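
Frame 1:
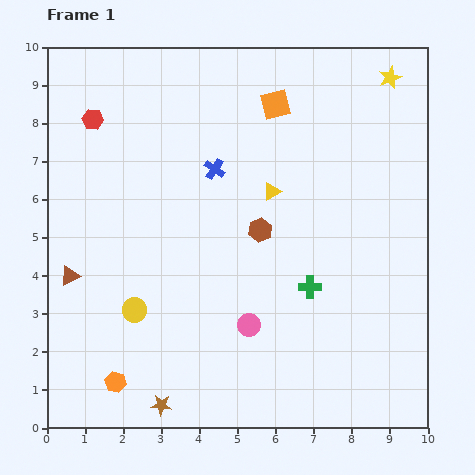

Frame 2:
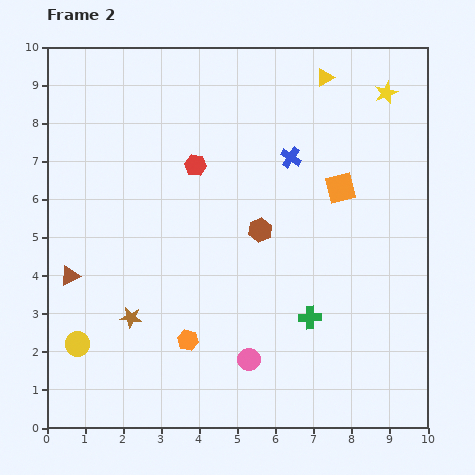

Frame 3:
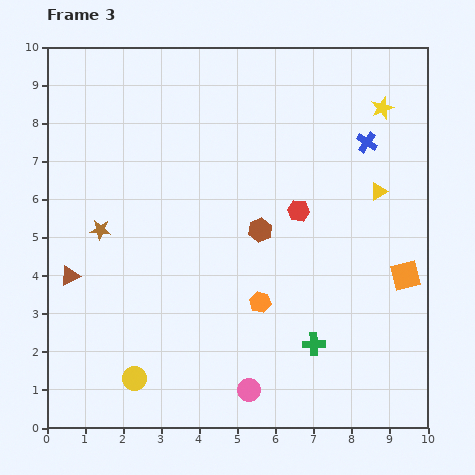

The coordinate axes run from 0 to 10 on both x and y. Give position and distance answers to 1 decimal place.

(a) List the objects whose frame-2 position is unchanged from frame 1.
the brown triangle, the brown hexagon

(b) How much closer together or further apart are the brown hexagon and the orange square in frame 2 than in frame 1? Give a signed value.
-0.9

Distance in frame 1: 3.3. Distance in frame 2: 2.4.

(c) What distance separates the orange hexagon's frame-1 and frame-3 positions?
4.3

The orange hexagon moved from (1.8, 1.2) to (5.6, 3.3), a distance of √(3.8² + 2.1²) ≈ 4.3.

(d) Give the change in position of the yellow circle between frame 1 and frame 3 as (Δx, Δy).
(0.0, -1.8)

The yellow circle was at (2.3, 3.1) in frame 1 and (2.3, 1.3) in frame 3.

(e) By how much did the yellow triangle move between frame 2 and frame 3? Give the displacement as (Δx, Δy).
(1.4, -3.0)

The yellow triangle was at (7.3, 9.2) in frame 2 and (8.7, 6.2) in frame 3.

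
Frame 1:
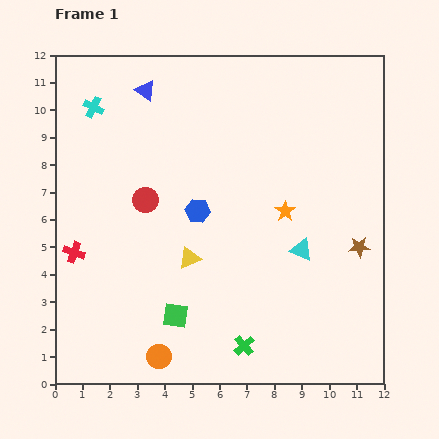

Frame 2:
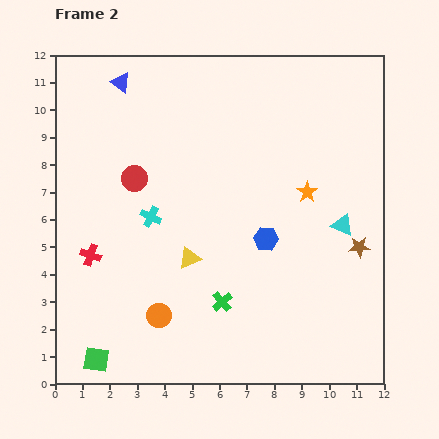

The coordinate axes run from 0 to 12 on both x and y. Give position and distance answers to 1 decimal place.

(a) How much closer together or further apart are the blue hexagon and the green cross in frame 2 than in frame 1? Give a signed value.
-2.4

Distance in frame 1: 5.2. Distance in frame 2: 2.8.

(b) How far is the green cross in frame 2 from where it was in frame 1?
1.8

The green cross moved from (6.9, 1.4) to (6.1, 3.0), a distance of √(0.8² + 1.6²) ≈ 1.8.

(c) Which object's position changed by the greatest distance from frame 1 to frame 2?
the cyan cross

(moved 4.5; next 3.3)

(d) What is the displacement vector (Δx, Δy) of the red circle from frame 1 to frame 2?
(-0.4, 0.8)

The red circle was at (3.3, 6.7) in frame 1 and (2.9, 7.5) in frame 2.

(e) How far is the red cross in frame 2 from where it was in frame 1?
0.6

The red cross moved from (0.7, 4.8) to (1.3, 4.7), a distance of √(0.6² + 0.1²) ≈ 0.6.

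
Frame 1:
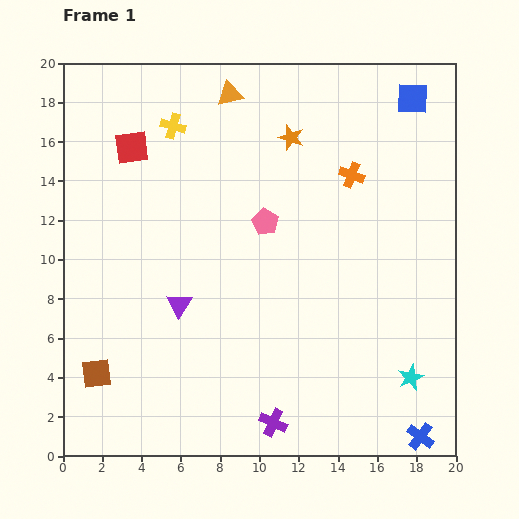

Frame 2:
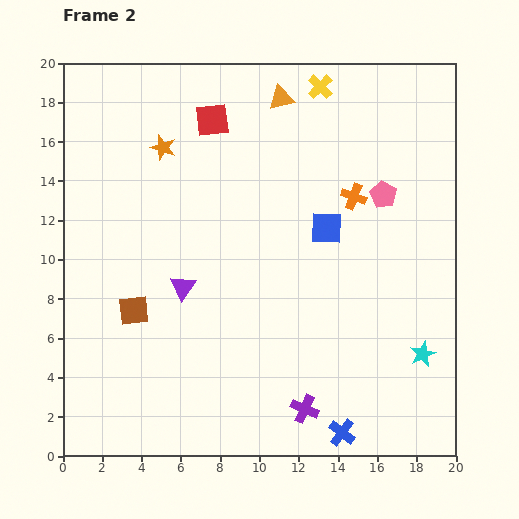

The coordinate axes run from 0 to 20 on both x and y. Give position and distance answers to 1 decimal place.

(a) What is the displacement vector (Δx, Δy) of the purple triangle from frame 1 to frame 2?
(0.2, 0.9)

The purple triangle was at (5.9, 7.7) in frame 1 and (6.1, 8.6) in frame 2.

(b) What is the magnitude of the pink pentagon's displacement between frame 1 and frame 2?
6.2

The pink pentagon moved from (10.3, 11.9) to (16.3, 13.3), a distance of √(6.0² + 1.4²) ≈ 6.2.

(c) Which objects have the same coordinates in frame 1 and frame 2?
none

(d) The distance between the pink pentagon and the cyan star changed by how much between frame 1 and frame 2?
-2.5

Distance in frame 1: 10.8. Distance in frame 2: 8.3.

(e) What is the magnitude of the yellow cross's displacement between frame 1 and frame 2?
7.8

The yellow cross moved from (5.6, 16.8) to (13.1, 18.8), a distance of √(7.5² + 2.0²) ≈ 7.8.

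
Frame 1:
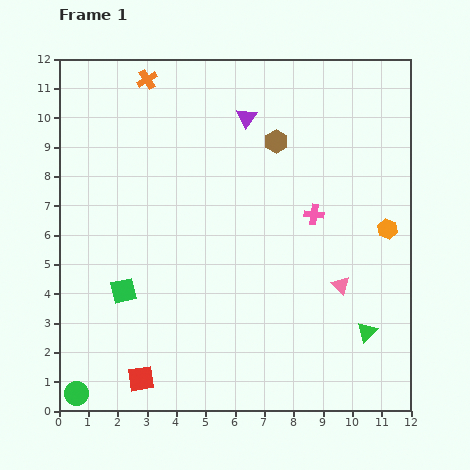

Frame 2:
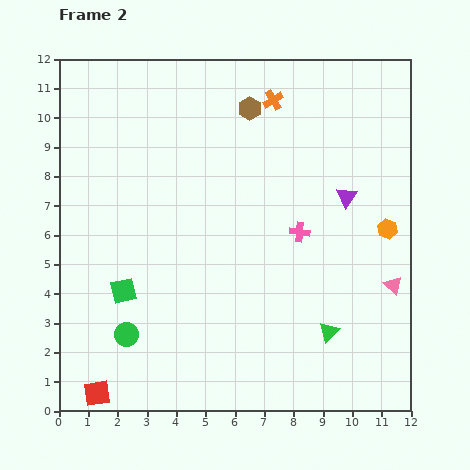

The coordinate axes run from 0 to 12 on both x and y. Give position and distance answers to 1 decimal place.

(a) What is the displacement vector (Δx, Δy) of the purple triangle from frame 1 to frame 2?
(3.4, -2.7)

The purple triangle was at (6.4, 10.0) in frame 1 and (9.8, 7.3) in frame 2.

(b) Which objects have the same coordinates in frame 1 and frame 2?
the green square, the orange hexagon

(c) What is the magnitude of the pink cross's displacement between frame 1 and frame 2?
0.8

The pink cross moved from (8.7, 6.7) to (8.2, 6.1), a distance of √(0.5² + 0.6²) ≈ 0.8.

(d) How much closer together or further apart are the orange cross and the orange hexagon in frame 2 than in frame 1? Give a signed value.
-3.8

Distance in frame 1: 9.7. Distance in frame 2: 5.9.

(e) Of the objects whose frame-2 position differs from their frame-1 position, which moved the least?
the pink cross

(moved 0.8)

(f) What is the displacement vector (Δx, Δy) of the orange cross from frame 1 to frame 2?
(4.3, -0.7)

The orange cross was at (3.0, 11.3) in frame 1 and (7.3, 10.6) in frame 2.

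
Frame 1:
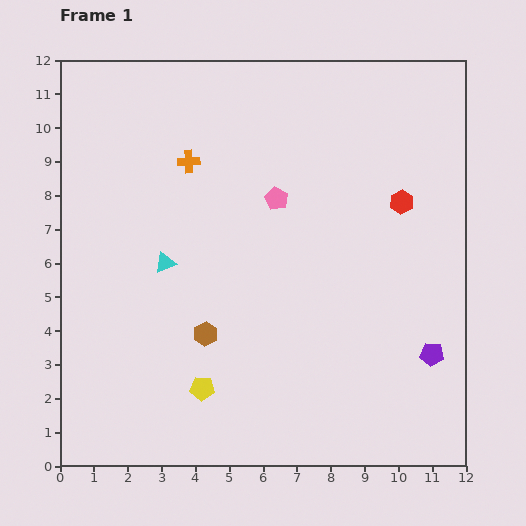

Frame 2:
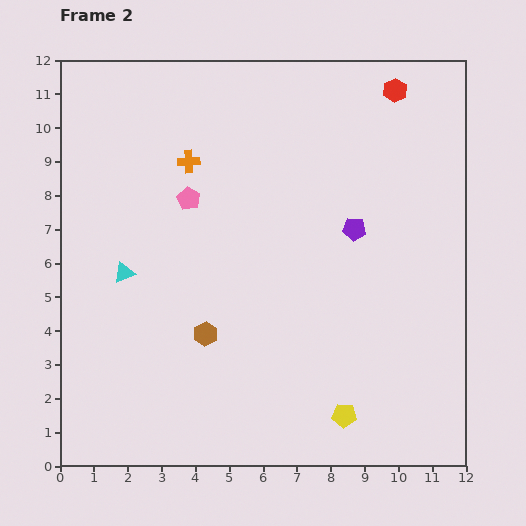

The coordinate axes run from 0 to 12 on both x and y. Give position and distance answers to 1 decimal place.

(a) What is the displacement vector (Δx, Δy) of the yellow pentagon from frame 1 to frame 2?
(4.2, -0.8)

The yellow pentagon was at (4.2, 2.3) in frame 1 and (8.4, 1.5) in frame 2.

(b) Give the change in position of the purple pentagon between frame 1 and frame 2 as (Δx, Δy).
(-2.3, 3.7)

The purple pentagon was at (11.0, 3.3) in frame 1 and (8.7, 7.0) in frame 2.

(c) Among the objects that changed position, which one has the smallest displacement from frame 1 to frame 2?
the cyan triangle

(moved 1.2)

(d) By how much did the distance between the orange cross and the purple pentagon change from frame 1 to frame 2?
-3.9

Distance in frame 1: 9.2. Distance in frame 2: 5.3.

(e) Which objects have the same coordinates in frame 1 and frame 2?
the orange cross, the brown hexagon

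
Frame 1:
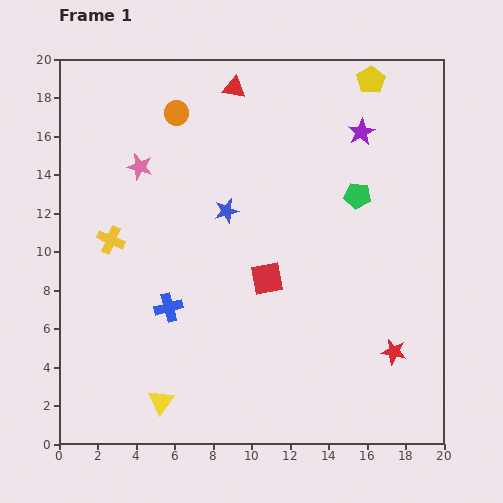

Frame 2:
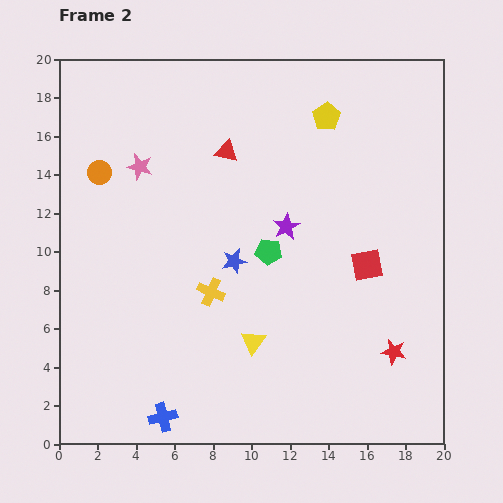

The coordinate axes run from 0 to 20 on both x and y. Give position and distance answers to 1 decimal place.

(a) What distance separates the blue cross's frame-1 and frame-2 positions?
5.7

The blue cross moved from (5.7, 7.1) to (5.4, 1.4), a distance of √(0.3² + 5.7²) ≈ 5.7.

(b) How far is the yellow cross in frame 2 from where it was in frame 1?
5.9

The yellow cross moved from (2.7, 10.6) to (7.9, 7.9), a distance of √(5.2² + 2.7²) ≈ 5.9.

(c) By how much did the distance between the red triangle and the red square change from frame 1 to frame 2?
-0.6

Distance in frame 1: 10.0. Distance in frame 2: 9.4.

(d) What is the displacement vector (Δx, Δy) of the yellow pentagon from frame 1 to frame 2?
(-2.3, -1.9)

The yellow pentagon was at (16.2, 18.9) in frame 1 and (13.9, 17.0) in frame 2.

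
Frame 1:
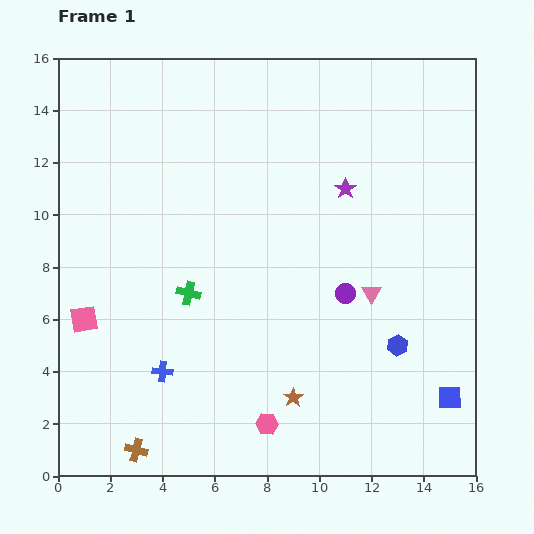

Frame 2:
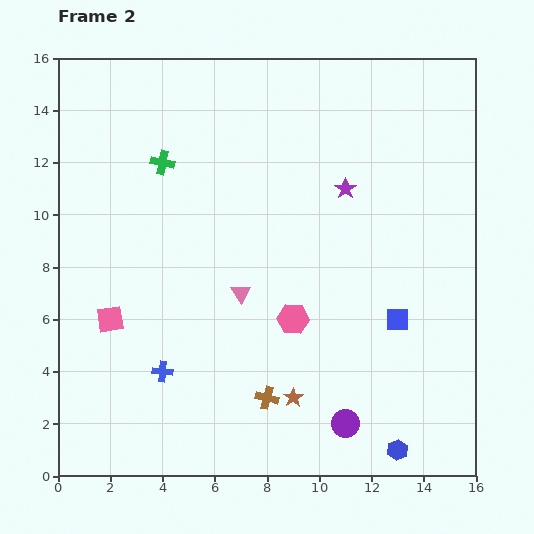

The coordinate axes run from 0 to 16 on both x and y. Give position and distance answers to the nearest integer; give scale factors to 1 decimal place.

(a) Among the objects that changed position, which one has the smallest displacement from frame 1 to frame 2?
the pink square

(moved 1)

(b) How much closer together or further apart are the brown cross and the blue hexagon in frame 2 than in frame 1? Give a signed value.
-6

Distance in frame 1: 11. Distance in frame 2: 5.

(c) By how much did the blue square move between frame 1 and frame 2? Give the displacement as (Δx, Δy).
(-2, 3)

The blue square was at (15, 3) in frame 1 and (13, 6) in frame 2.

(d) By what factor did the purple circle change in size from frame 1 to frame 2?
1.4×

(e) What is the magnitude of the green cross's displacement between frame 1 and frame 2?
5

The green cross moved from (5, 7) to (4, 12), a distance of √(1² + 5²) ≈ 5.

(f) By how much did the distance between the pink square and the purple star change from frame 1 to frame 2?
-1

Distance in frame 1: 11. Distance in frame 2: 10.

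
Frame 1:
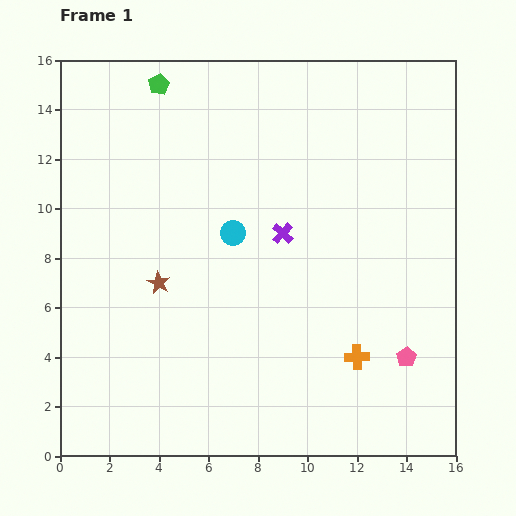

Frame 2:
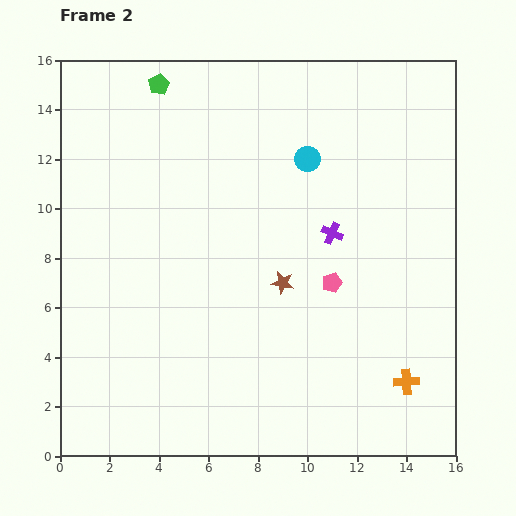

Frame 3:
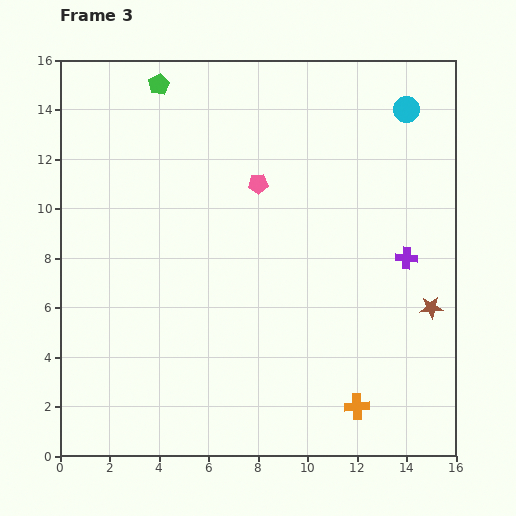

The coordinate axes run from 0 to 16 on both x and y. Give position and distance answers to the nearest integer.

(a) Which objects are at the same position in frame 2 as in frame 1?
the green pentagon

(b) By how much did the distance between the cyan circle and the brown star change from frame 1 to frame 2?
+1

Distance in frame 1: 4. Distance in frame 2: 5.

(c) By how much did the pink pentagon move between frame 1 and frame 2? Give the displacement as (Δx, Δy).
(-3, 3)

The pink pentagon was at (14, 4) in frame 1 and (11, 7) in frame 2.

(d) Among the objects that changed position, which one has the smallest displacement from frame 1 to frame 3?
the orange cross

(moved 2)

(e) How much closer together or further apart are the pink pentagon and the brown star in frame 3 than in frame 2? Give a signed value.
+7

Distance in frame 2: 2. Distance in frame 3: 9.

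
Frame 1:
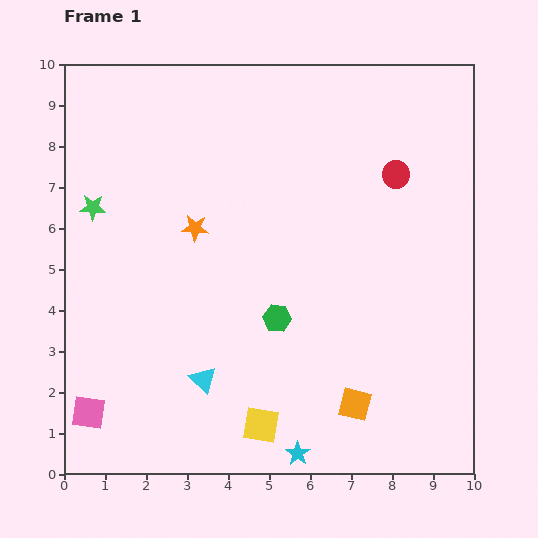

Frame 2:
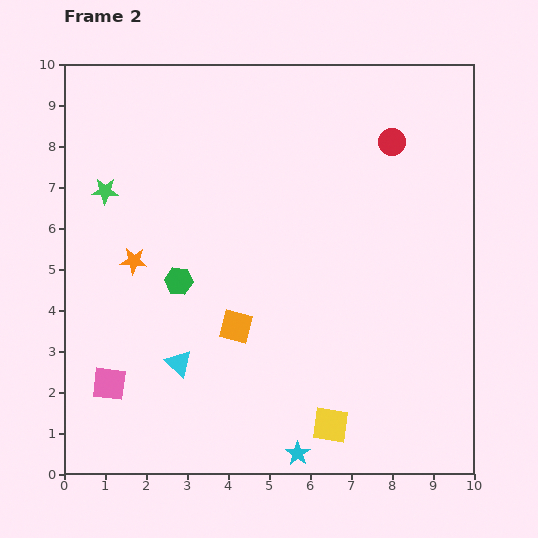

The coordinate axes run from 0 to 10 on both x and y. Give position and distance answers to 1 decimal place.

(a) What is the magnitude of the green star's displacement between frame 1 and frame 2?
0.5

The green star moved from (0.7, 6.5) to (1.0, 6.9), a distance of √(0.3² + 0.4²) ≈ 0.5.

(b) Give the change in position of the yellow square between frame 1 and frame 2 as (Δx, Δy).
(1.7, 0.0)

The yellow square was at (4.8, 1.2) in frame 1 and (6.5, 1.2) in frame 2.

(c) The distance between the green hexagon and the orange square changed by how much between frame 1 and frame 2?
-1.0

Distance in frame 1: 2.8. Distance in frame 2: 1.8.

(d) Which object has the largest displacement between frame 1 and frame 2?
the orange square

(moved 3.5; next 2.6)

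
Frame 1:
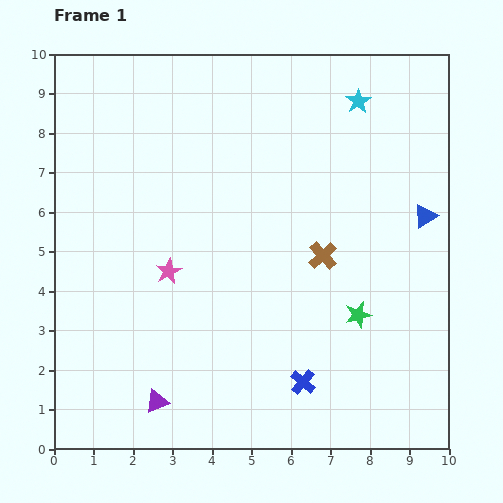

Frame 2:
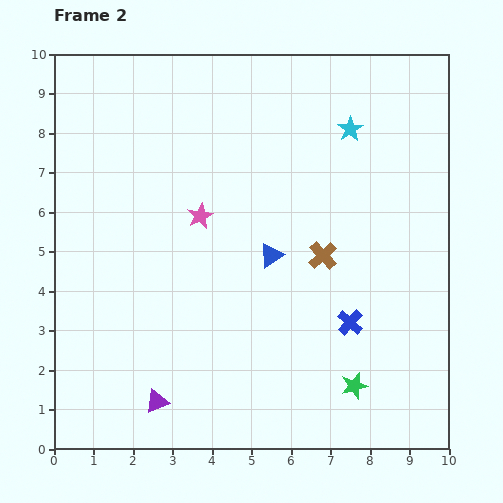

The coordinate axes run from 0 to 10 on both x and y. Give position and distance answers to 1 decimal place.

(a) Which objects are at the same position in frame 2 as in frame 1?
the brown cross, the purple triangle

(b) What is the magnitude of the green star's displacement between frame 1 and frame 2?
1.8

The green star moved from (7.7, 3.4) to (7.6, 1.6), a distance of √(0.1² + 1.8²) ≈ 1.8.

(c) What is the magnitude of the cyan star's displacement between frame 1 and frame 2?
0.7

The cyan star moved from (7.7, 8.8) to (7.5, 8.1), a distance of √(0.2² + 0.7²) ≈ 0.7.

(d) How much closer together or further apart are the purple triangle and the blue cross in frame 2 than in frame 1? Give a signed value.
+1.6

Distance in frame 1: 3.7. Distance in frame 2: 5.3.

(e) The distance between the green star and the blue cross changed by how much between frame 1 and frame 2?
-0.6

Distance in frame 1: 2.2. Distance in frame 2: 1.6.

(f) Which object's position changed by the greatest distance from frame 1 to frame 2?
the blue triangle

(moved 4.0; next 1.9)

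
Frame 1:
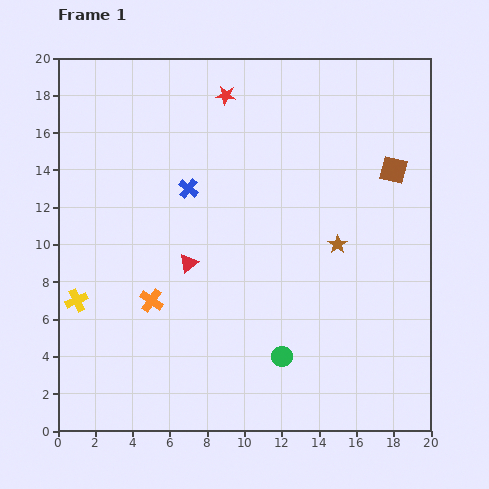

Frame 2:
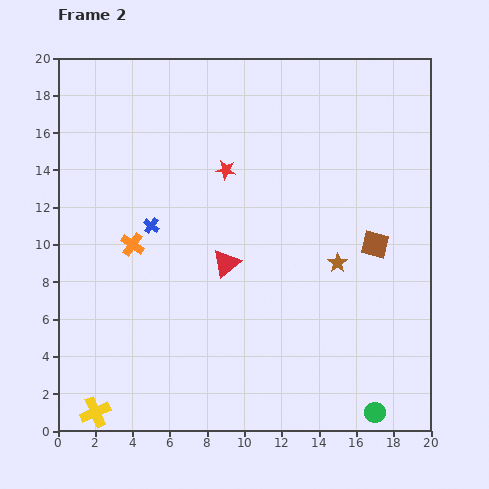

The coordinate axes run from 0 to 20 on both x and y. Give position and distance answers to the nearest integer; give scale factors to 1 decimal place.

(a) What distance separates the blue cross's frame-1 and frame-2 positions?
3

The blue cross moved from (7, 13) to (5, 11), a distance of √(2² + 2²) ≈ 3.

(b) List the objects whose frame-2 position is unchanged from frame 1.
none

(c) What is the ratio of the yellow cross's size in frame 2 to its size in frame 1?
1.4×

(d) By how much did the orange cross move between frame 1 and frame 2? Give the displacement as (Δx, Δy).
(-1, 3)

The orange cross was at (5, 7) in frame 1 and (4, 10) in frame 2.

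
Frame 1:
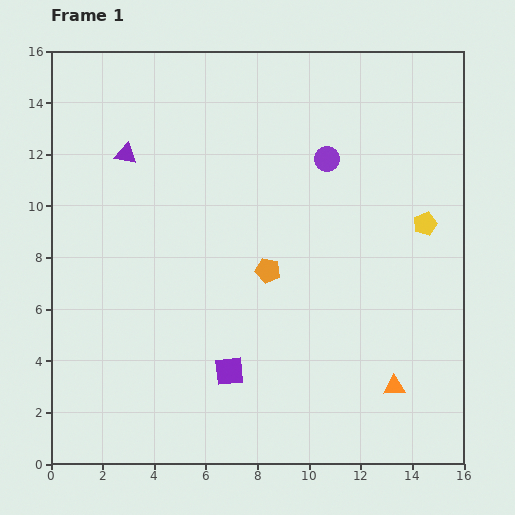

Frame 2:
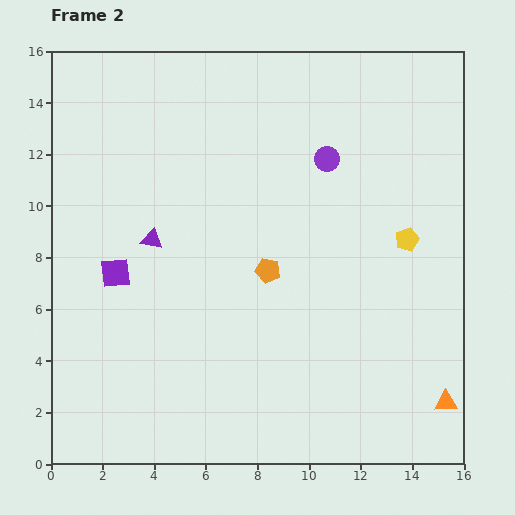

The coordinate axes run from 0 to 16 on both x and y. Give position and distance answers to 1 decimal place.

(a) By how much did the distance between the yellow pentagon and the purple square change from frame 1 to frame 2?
+1.9

Distance in frame 1: 9.5. Distance in frame 2: 11.4.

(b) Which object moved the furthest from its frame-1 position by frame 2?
the purple square

(moved 5.8; next 3.4)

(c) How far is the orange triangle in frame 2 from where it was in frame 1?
2.1

The orange triangle moved from (13.3, 3.0) to (15.3, 2.4), a distance of √(2.0² + 0.6²) ≈ 2.1.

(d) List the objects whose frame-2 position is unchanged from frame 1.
the purple circle, the orange pentagon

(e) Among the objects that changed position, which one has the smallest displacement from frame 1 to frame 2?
the yellow pentagon

(moved 0.9)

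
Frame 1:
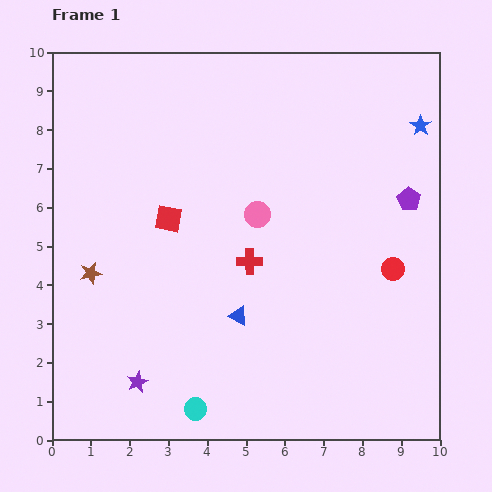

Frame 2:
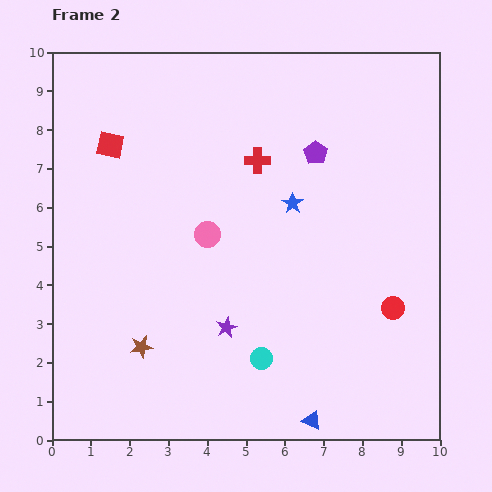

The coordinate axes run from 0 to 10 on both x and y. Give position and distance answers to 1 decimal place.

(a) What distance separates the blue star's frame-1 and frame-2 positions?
3.9

The blue star moved from (9.5, 8.1) to (6.2, 6.1), a distance of √(3.3² + 2.0²) ≈ 3.9.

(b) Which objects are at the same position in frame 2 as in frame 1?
none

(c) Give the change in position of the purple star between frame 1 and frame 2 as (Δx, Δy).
(2.3, 1.4)

The purple star was at (2.2, 1.5) in frame 1 and (4.5, 2.9) in frame 2.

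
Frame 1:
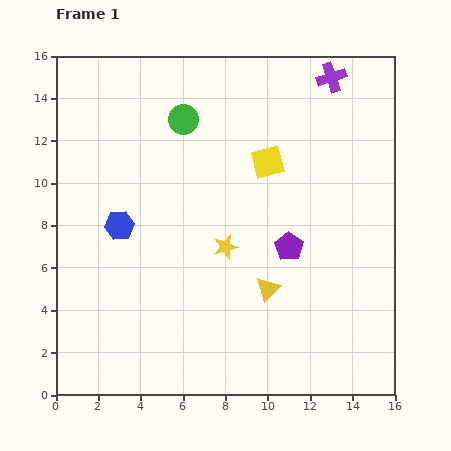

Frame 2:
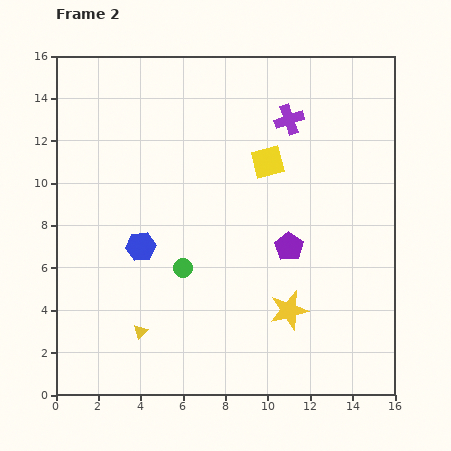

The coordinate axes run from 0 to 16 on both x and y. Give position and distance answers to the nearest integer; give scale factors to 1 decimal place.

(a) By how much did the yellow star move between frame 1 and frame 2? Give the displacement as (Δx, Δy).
(3, -3)

The yellow star was at (8, 7) in frame 1 and (11, 4) in frame 2.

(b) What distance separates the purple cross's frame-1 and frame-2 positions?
3

The purple cross moved from (13, 15) to (11, 13), a distance of √(2² + 2²) ≈ 3.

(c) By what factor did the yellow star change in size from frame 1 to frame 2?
1.5×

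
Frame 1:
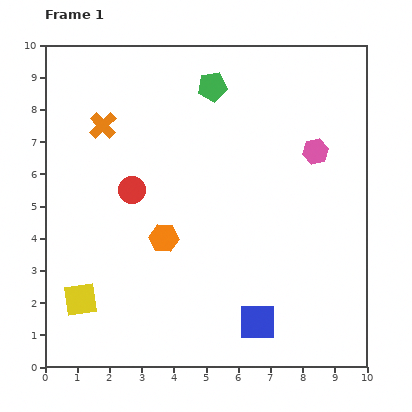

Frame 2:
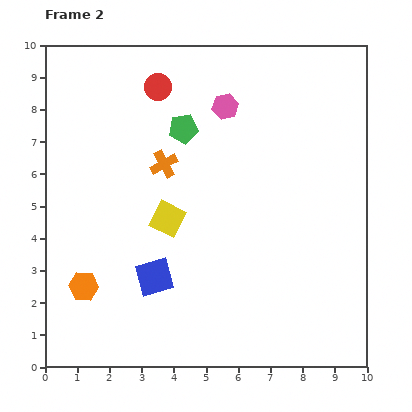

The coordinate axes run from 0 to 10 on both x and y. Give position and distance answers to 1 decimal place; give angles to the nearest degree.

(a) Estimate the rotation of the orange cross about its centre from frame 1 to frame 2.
16° clockwise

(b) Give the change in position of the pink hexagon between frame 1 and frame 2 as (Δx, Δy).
(-2.8, 1.4)

The pink hexagon was at (8.4, 6.7) in frame 1 and (5.6, 8.1) in frame 2.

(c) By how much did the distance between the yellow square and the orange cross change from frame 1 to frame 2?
-3.7

Distance in frame 1: 5.4. Distance in frame 2: 1.7.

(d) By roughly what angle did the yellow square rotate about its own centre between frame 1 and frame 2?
35° clockwise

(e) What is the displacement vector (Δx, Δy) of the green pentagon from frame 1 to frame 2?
(-0.9, -1.3)

The green pentagon was at (5.2, 8.7) in frame 1 and (4.3, 7.4) in frame 2.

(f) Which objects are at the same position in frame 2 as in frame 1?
none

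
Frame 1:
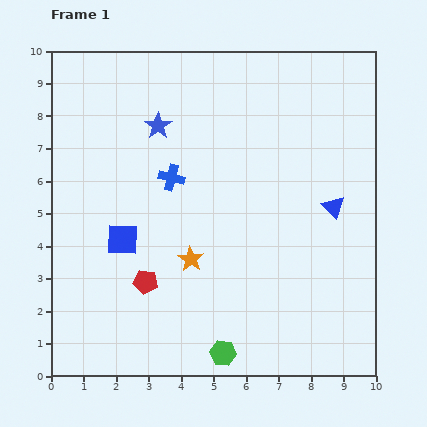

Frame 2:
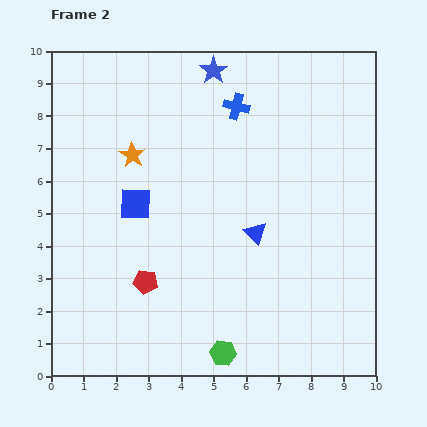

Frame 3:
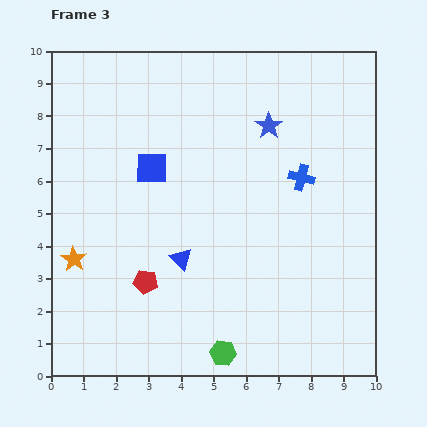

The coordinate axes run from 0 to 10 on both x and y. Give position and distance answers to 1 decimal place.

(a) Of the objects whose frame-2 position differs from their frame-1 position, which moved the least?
the blue square

(moved 1.2)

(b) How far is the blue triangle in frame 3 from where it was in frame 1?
5.0

The blue triangle moved from (8.7, 5.2) to (4.0, 3.6), a distance of √(4.7² + 1.6²) ≈ 5.0.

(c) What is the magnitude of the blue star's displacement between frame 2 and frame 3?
2.4

The blue star moved from (5.0, 9.4) to (6.7, 7.7), a distance of √(1.7² + 1.7²) ≈ 2.4.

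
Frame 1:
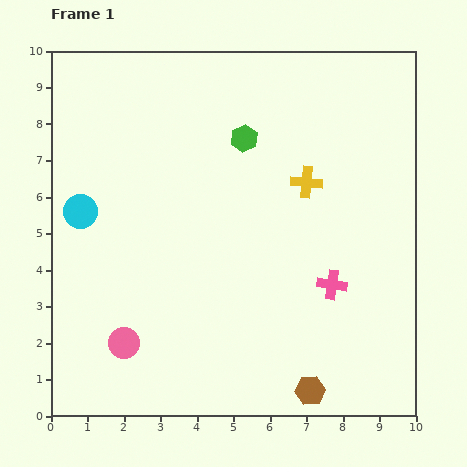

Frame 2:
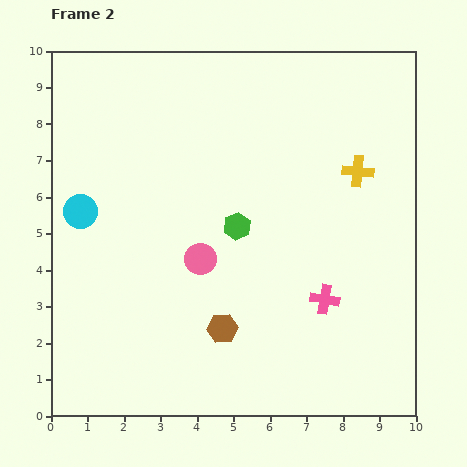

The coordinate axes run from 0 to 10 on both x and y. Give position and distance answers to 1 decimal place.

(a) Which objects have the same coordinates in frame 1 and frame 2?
the cyan circle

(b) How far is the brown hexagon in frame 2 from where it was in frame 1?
2.9

The brown hexagon moved from (7.1, 0.7) to (4.7, 2.4), a distance of √(2.4² + 1.7²) ≈ 2.9.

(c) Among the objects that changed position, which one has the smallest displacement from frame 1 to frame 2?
the pink cross

(moved 0.4)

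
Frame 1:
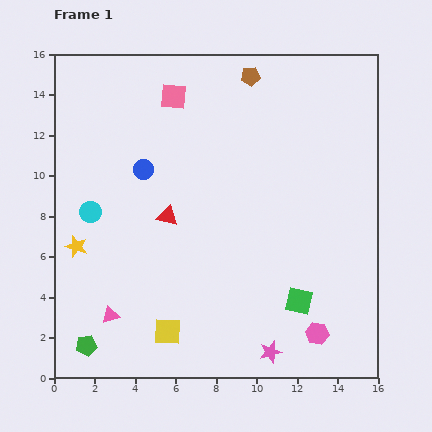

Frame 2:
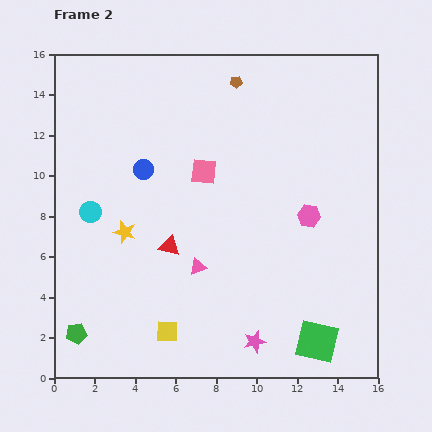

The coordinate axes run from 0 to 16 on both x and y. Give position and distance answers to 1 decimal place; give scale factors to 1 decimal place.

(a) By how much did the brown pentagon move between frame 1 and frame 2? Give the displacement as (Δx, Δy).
(-0.7, -0.3)

The brown pentagon was at (9.7, 14.9) in frame 1 and (9.0, 14.6) in frame 2.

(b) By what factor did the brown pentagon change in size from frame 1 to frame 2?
0.6×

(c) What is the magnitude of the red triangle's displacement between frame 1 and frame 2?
1.5

The red triangle moved from (5.6, 8.0) to (5.7, 6.5), a distance of √(0.1² + 1.5²) ≈ 1.5.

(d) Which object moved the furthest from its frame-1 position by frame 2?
the pink hexagon

(moved 5.8; next 4.9)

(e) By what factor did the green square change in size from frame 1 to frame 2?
1.6×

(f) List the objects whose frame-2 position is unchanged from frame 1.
the cyan circle, the yellow square, the blue circle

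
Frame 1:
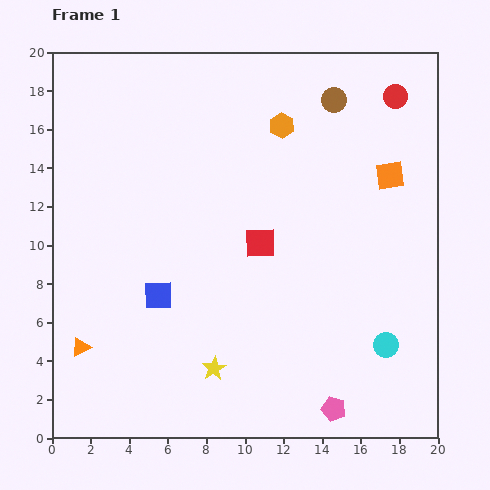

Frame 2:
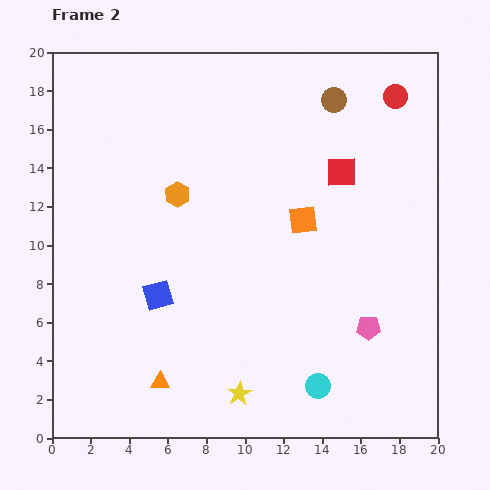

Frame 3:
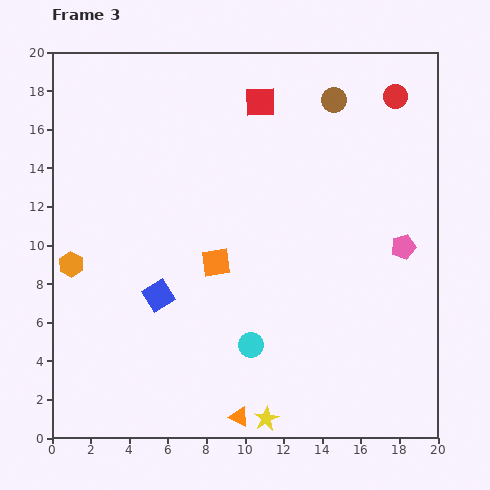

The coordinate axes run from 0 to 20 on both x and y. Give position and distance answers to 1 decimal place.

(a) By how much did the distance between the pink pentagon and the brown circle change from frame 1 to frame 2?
-4.1

Distance in frame 1: 16.0. Distance in frame 2: 11.9.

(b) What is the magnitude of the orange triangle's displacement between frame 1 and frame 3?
9.0

The orange triangle moved from (1.5, 4.7) to (9.7, 1.1), a distance of √(8.2² + 3.6²) ≈ 9.0.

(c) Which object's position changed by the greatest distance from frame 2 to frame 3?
the orange hexagon

(moved 6.6; next 5.5)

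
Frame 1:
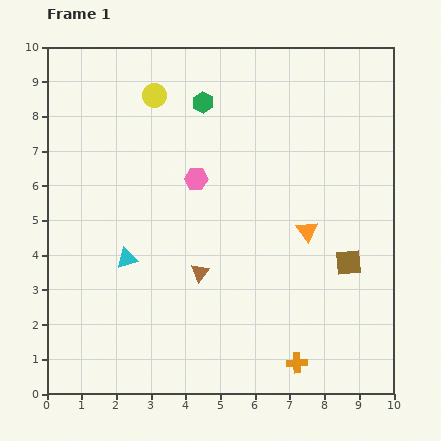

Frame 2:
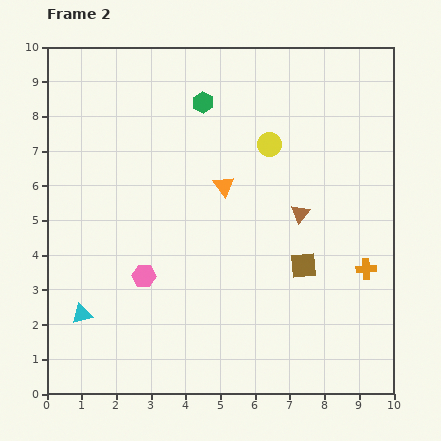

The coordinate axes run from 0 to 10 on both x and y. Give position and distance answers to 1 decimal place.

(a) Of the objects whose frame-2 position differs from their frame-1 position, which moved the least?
the brown square

(moved 1.3)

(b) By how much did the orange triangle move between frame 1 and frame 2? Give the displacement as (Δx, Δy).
(-2.4, 1.3)

The orange triangle was at (7.5, 4.7) in frame 1 and (5.1, 6.0) in frame 2.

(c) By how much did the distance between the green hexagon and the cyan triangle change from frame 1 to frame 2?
+2.0

Distance in frame 1: 5.0. Distance in frame 2: 7.0.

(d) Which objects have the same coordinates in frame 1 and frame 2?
the green hexagon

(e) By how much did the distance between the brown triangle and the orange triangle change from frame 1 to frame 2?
-1.0

Distance in frame 1: 3.3. Distance in frame 2: 2.3.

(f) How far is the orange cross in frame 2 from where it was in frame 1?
3.4

The orange cross moved from (7.2, 0.9) to (9.2, 3.6), a distance of √(2.0² + 2.7²) ≈ 3.4.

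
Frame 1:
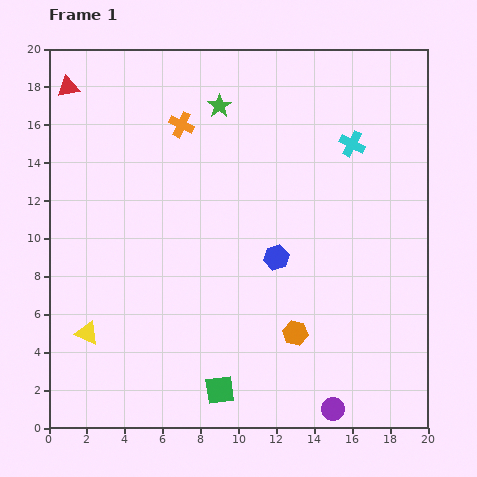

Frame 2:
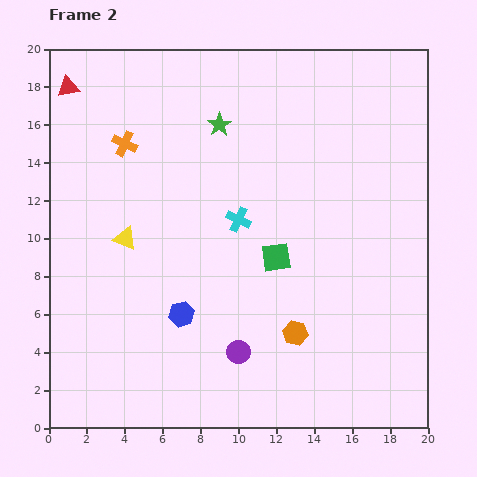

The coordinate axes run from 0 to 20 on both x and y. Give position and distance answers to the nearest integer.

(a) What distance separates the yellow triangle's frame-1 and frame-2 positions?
5

The yellow triangle moved from (2, 5) to (4, 10), a distance of √(2² + 5²) ≈ 5.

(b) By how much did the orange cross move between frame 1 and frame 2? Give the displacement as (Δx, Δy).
(-3, -1)

The orange cross was at (7, 16) in frame 1 and (4, 15) in frame 2.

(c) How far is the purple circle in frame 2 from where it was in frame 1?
6

The purple circle moved from (15, 1) to (10, 4), a distance of √(5² + 3²) ≈ 6.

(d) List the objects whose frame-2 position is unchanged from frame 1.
the red triangle, the orange hexagon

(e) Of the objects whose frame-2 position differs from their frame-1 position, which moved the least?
the green star

(moved 1)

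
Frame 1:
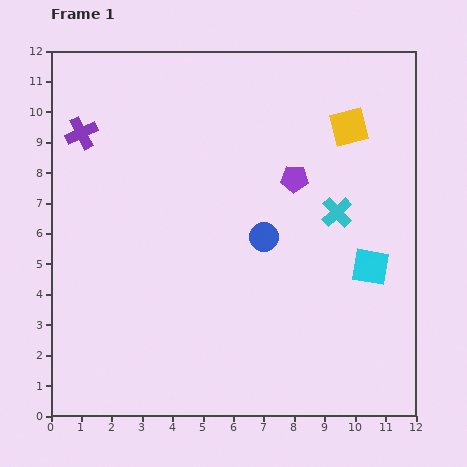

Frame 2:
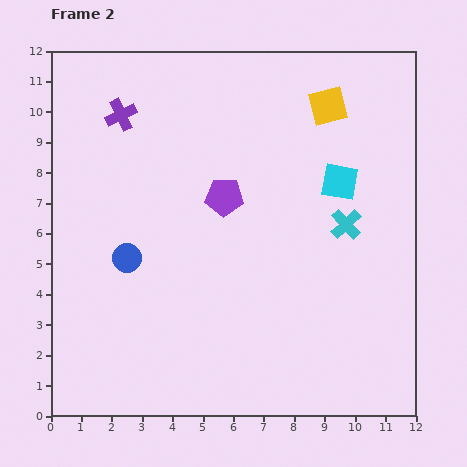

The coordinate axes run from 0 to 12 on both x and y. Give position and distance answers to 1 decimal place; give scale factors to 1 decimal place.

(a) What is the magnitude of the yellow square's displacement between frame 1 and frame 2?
1.0

The yellow square moved from (9.8, 9.5) to (9.1, 10.2), a distance of √(0.7² + 0.7²) ≈ 1.0.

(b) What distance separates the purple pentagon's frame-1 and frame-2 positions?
2.4

The purple pentagon moved from (8.0, 7.8) to (5.7, 7.2), a distance of √(2.3² + 0.6²) ≈ 2.4.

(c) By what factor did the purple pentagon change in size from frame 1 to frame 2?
1.4×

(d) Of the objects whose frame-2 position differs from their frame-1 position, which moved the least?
the cyan cross

(moved 0.5)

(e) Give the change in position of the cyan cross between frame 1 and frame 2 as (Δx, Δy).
(0.3, -0.4)

The cyan cross was at (9.4, 6.7) in frame 1 and (9.7, 6.3) in frame 2.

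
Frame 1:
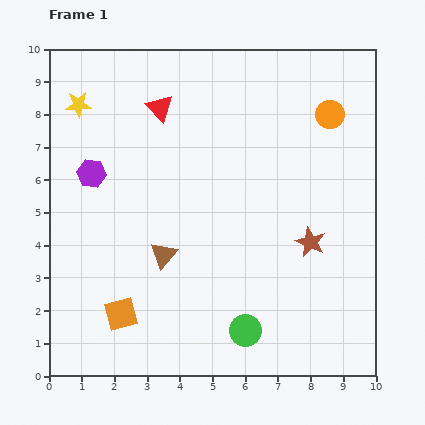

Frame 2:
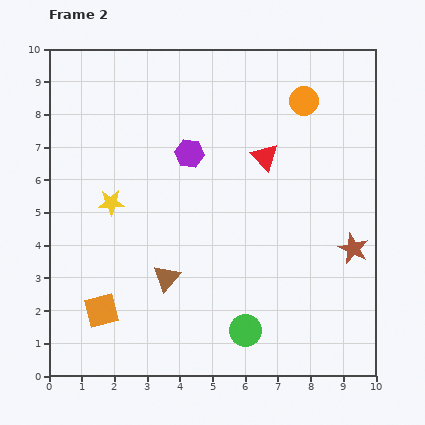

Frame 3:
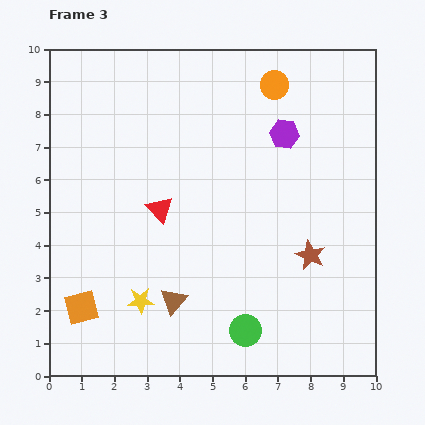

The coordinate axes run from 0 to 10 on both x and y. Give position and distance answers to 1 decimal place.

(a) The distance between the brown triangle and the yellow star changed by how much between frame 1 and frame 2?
-2.4

Distance in frame 1: 5.3. Distance in frame 2: 2.9.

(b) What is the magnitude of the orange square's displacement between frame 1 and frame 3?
1.2

The orange square moved from (2.2, 1.9) to (1.0, 2.1), a distance of √(1.2² + 0.2²) ≈ 1.2.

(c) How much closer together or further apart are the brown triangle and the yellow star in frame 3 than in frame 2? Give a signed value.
-1.9

Distance in frame 2: 2.9. Distance in frame 3: 1.0.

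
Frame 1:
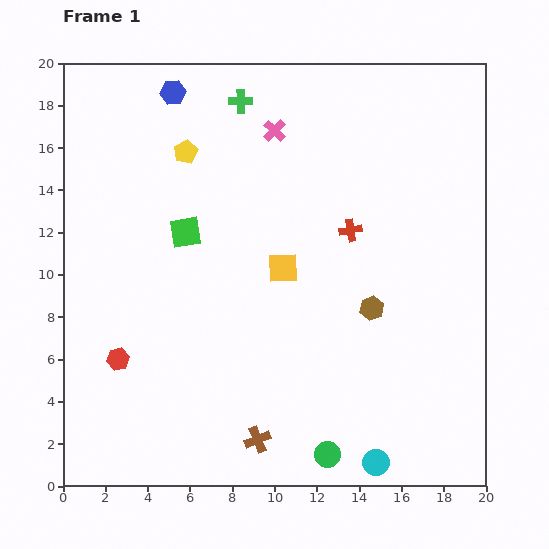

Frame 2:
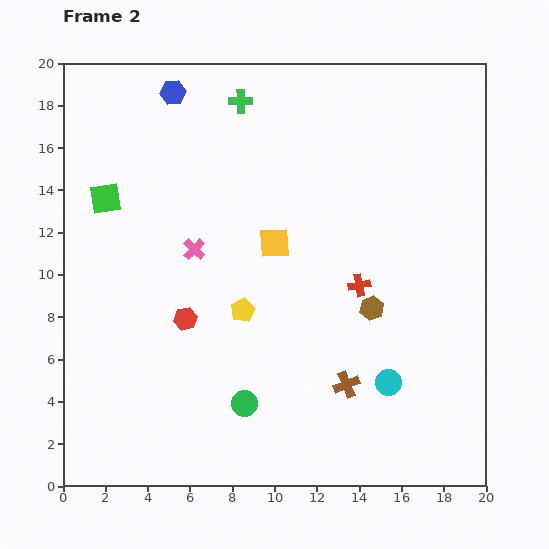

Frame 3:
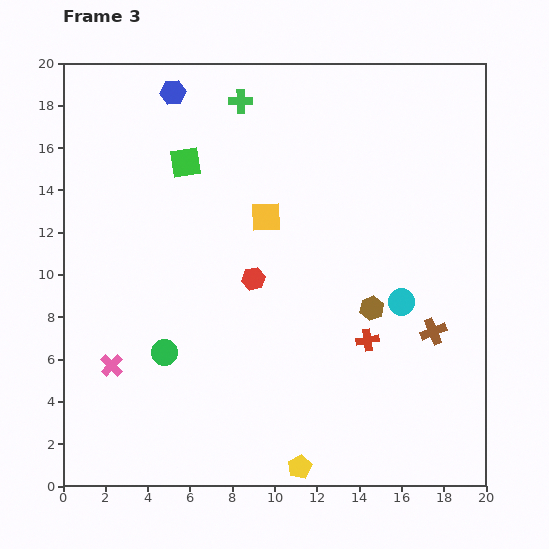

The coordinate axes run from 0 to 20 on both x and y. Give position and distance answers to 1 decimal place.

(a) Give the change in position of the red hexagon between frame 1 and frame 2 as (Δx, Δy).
(3.2, 1.9)

The red hexagon was at (2.6, 6.0) in frame 1 and (5.8, 7.9) in frame 2.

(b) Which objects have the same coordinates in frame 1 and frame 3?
the blue hexagon, the brown hexagon, the green cross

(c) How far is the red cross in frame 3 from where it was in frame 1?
5.3

The red cross moved from (13.6, 12.1) to (14.4, 6.9), a distance of √(0.8² + 5.2²) ≈ 5.3.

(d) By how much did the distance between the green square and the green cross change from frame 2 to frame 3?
-4.0

Distance in frame 2: 7.9. Distance in frame 3: 3.9.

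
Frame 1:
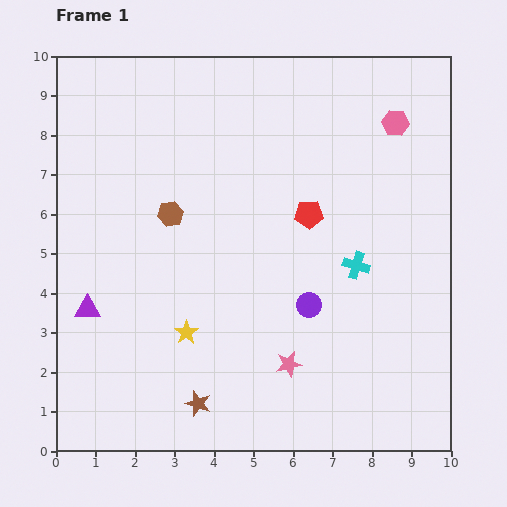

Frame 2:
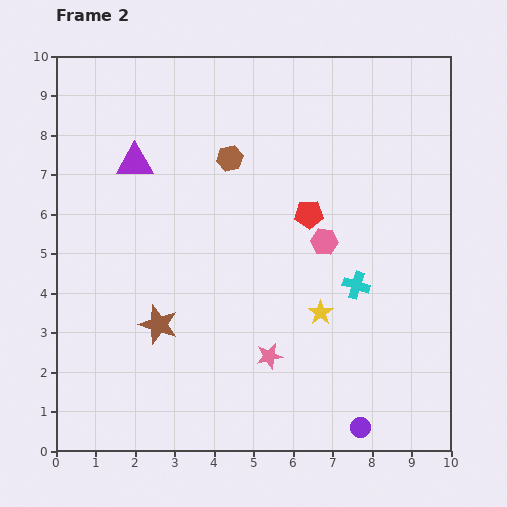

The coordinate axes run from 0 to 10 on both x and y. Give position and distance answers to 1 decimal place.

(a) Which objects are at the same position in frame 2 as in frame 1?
the red pentagon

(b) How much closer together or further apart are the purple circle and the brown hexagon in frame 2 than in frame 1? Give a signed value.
+3.4

Distance in frame 1: 4.2. Distance in frame 2: 7.6.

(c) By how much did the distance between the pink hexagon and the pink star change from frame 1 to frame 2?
-3.5

Distance in frame 1: 6.7. Distance in frame 2: 3.2.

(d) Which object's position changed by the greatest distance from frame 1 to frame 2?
the purple triangle

(moved 3.9; next 3.5)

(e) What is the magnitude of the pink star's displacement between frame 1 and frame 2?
0.5

The pink star moved from (5.9, 2.2) to (5.4, 2.4), a distance of √(0.5² + 0.2²) ≈ 0.5.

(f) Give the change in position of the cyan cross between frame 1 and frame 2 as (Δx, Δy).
(0.0, -0.5)

The cyan cross was at (7.6, 4.7) in frame 1 and (7.6, 4.2) in frame 2.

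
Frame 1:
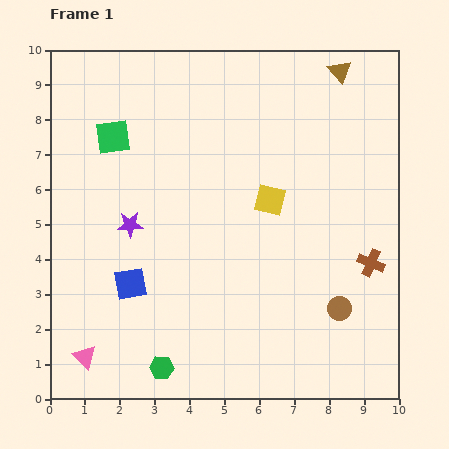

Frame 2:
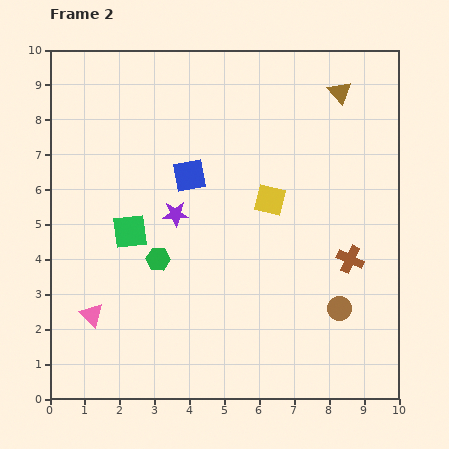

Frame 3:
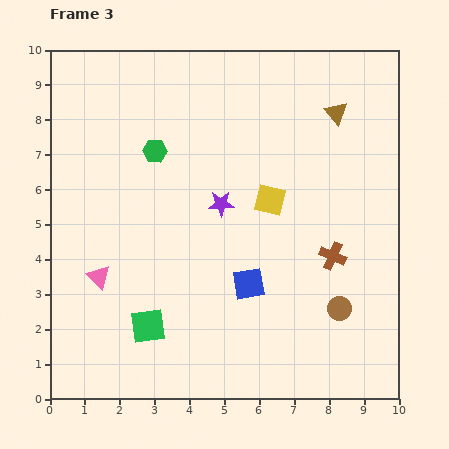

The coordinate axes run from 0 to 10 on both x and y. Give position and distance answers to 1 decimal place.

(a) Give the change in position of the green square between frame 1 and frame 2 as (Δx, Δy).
(0.5, -2.7)

The green square was at (1.8, 7.5) in frame 1 and (2.3, 4.8) in frame 2.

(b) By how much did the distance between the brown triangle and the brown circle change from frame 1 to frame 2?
-0.6

Distance in frame 1: 6.8. Distance in frame 2: 6.2.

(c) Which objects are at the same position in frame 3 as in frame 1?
the brown circle, the yellow square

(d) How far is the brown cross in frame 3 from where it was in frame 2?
0.5

The brown cross moved from (8.6, 4.0) to (8.1, 4.1), a distance of √(0.5² + 0.1²) ≈ 0.5.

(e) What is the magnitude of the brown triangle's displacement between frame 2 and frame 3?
0.6

The brown triangle moved from (8.3, 8.8) to (8.2, 8.2), a distance of √(0.1² + 0.6²) ≈ 0.6.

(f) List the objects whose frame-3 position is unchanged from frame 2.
the brown circle, the yellow square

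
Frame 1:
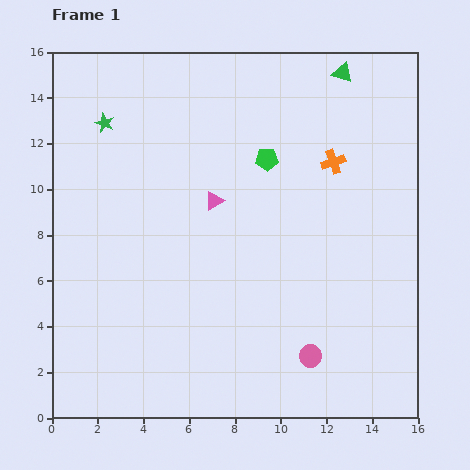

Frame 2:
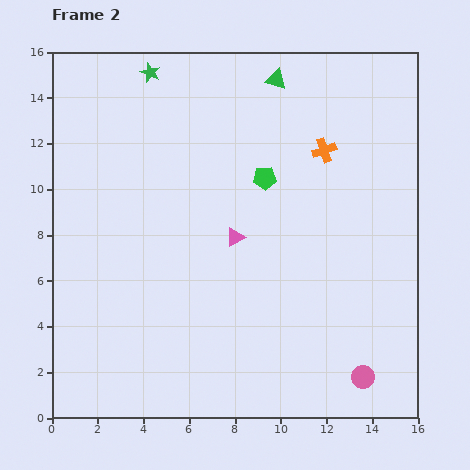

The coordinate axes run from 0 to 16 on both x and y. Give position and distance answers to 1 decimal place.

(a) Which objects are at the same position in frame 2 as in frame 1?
none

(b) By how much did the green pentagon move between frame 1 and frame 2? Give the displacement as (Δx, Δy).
(-0.1, -0.8)

The green pentagon was at (9.4, 11.3) in frame 1 and (9.3, 10.5) in frame 2.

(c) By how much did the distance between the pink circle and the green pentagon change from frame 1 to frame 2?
+0.9

Distance in frame 1: 8.8. Distance in frame 2: 9.7.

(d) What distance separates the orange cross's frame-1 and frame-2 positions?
0.6

The orange cross moved from (12.3, 11.2) to (11.9, 11.7), a distance of √(0.4² + 0.5²) ≈ 0.6.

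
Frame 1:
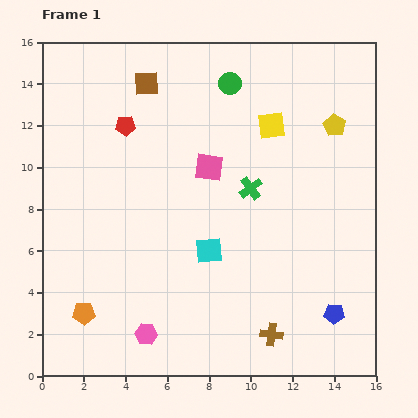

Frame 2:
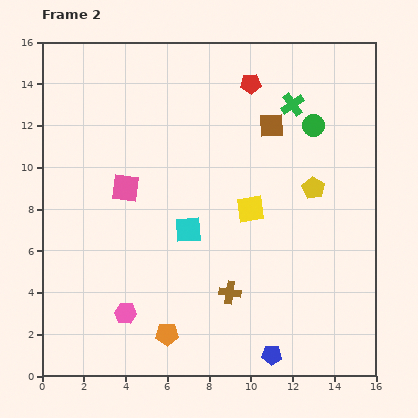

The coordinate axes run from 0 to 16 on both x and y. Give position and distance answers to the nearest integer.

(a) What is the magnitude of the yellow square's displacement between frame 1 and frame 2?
4

The yellow square moved from (11, 12) to (10, 8), a distance of √(1² + 4²) ≈ 4.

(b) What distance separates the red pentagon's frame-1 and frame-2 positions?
6

The red pentagon moved from (4, 12) to (10, 14), a distance of √(6² + 2²) ≈ 6.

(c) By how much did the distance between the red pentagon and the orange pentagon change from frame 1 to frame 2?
+4

Distance in frame 1: 9. Distance in frame 2: 13.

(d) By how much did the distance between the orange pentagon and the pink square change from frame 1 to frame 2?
-2

Distance in frame 1: 9. Distance in frame 2: 7.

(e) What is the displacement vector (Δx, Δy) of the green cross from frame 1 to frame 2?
(2, 4)

The green cross was at (10, 9) in frame 1 and (12, 13) in frame 2.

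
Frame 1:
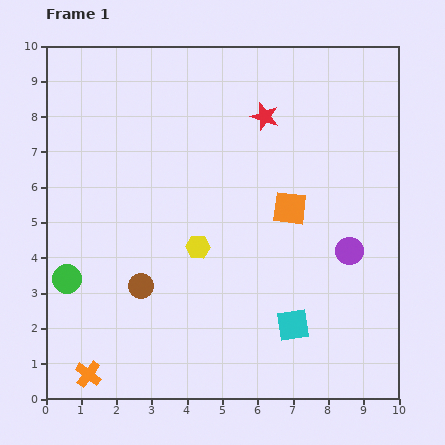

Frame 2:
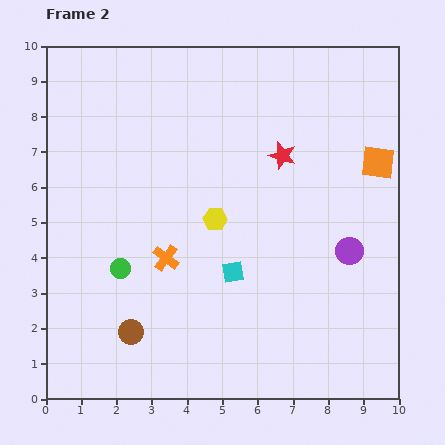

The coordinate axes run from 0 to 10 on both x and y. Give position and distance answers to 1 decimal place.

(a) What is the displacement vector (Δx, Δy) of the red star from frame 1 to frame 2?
(0.5, -1.1)

The red star was at (6.2, 8.0) in frame 1 and (6.7, 6.9) in frame 2.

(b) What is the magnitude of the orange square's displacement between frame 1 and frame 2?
2.8

The orange square moved from (6.9, 5.4) to (9.4, 6.7), a distance of √(2.5² + 1.3²) ≈ 2.8.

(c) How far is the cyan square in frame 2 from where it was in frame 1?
2.3

The cyan square moved from (7.0, 2.1) to (5.3, 3.6), a distance of √(1.7² + 1.5²) ≈ 2.3.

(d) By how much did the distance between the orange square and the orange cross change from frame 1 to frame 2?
-0.8

Distance in frame 1: 7.4. Distance in frame 2: 6.6.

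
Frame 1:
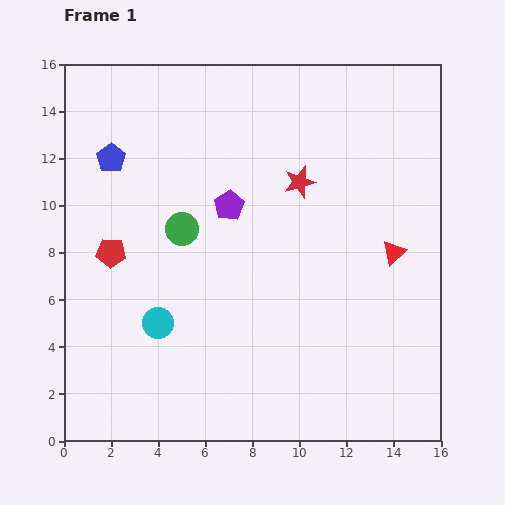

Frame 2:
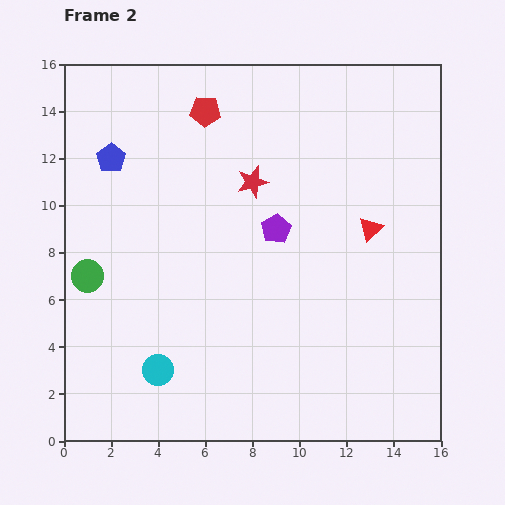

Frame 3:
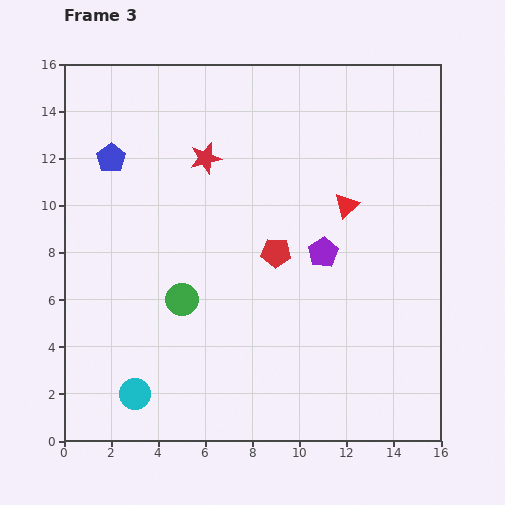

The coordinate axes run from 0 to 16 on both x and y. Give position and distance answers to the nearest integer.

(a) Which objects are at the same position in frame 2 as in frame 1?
the blue pentagon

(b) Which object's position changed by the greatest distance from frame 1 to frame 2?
the red pentagon

(moved 7; next 4)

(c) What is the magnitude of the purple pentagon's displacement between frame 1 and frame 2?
2

The purple pentagon moved from (7, 10) to (9, 9), a distance of √(2² + 1²) ≈ 2.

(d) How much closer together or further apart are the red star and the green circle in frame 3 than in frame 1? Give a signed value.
+1

Distance in frame 1: 5. Distance in frame 3: 6.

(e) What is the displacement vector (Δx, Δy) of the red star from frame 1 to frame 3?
(-4, 1)

The red star was at (10, 11) in frame 1 and (6, 12) in frame 3.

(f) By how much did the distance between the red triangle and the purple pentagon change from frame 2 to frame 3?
-2

Distance in frame 2: 4. Distance in frame 3: 2.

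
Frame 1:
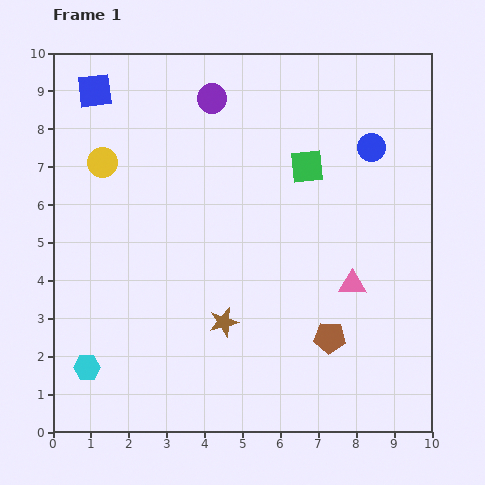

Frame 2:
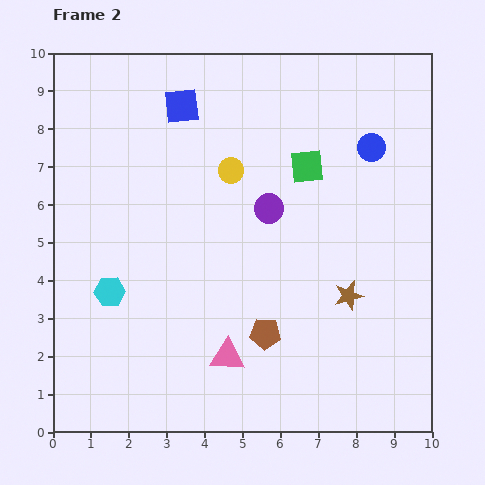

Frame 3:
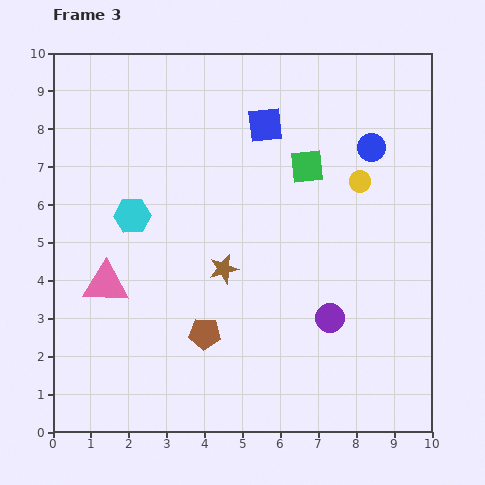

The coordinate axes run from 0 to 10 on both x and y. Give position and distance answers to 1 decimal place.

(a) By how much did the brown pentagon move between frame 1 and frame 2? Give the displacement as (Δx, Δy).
(-1.7, 0.1)

The brown pentagon was at (7.3, 2.5) in frame 1 and (5.6, 2.6) in frame 2.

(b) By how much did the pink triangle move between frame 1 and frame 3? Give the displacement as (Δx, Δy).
(-6.5, 0.0)

The pink triangle was at (7.9, 3.9) in frame 1 and (1.4, 3.9) in frame 3.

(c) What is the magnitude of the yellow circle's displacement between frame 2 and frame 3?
3.4

The yellow circle moved from (4.7, 6.9) to (8.1, 6.6), a distance of √(3.4² + 0.3²) ≈ 3.4.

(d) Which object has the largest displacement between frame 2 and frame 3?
the pink triangle

(moved 3.7; next 3.4)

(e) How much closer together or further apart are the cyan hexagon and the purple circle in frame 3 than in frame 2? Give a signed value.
+1.2

Distance in frame 2: 4.7. Distance in frame 3: 5.9.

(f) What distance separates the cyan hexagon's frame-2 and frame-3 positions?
2.1

The cyan hexagon moved from (1.5, 3.7) to (2.1, 5.7), a distance of √(0.6² + 2.0²) ≈ 2.1.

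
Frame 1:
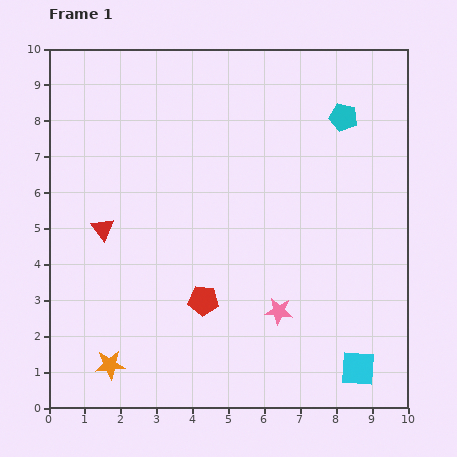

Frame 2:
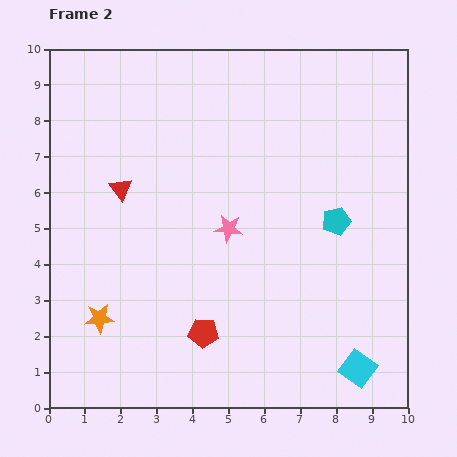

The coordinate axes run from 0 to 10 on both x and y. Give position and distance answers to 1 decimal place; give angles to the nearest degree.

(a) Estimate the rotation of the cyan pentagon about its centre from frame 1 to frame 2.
29° counter-clockwise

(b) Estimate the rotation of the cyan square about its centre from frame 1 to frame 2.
32° clockwise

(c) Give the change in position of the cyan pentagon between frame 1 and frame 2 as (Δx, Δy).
(-0.2, -2.9)

The cyan pentagon was at (8.2, 8.1) in frame 1 and (8.0, 5.2) in frame 2.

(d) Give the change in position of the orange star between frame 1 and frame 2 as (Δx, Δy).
(-0.3, 1.3)

The orange star was at (1.7, 1.2) in frame 1 and (1.4, 2.5) in frame 2.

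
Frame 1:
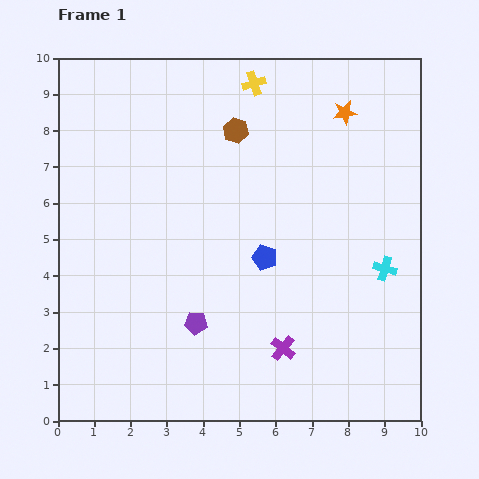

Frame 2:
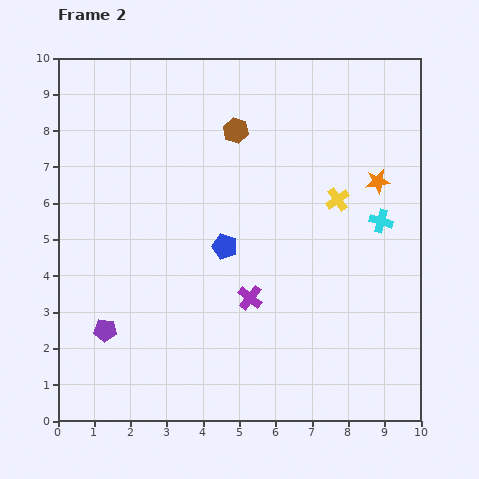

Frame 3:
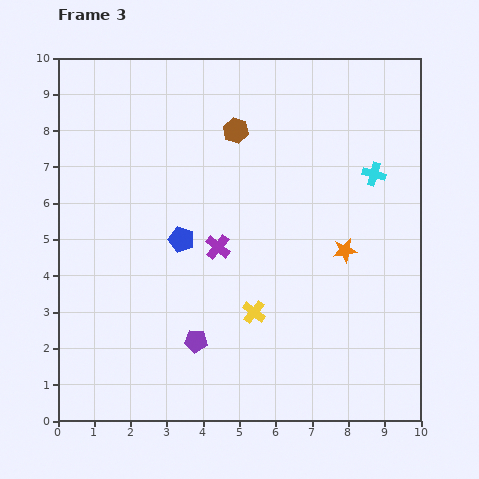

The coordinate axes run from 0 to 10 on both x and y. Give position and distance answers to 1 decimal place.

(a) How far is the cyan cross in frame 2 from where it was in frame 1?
1.3

The cyan cross moved from (9.0, 4.2) to (8.9, 5.5), a distance of √(0.1² + 1.3²) ≈ 1.3.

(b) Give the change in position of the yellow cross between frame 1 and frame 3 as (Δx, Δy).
(0.0, -6.3)

The yellow cross was at (5.4, 9.3) in frame 1 and (5.4, 3.0) in frame 3.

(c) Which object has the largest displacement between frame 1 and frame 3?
the yellow cross

(moved 6.3; next 3.8)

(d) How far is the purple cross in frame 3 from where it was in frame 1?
3.3

The purple cross moved from (6.2, 2.0) to (4.4, 4.8), a distance of √(1.8² + 2.8²) ≈ 3.3.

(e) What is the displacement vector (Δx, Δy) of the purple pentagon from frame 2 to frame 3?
(2.5, -0.3)

The purple pentagon was at (1.3, 2.5) in frame 2 and (3.8, 2.2) in frame 3.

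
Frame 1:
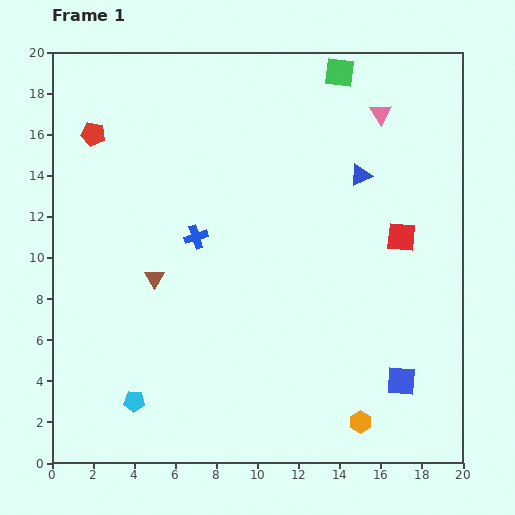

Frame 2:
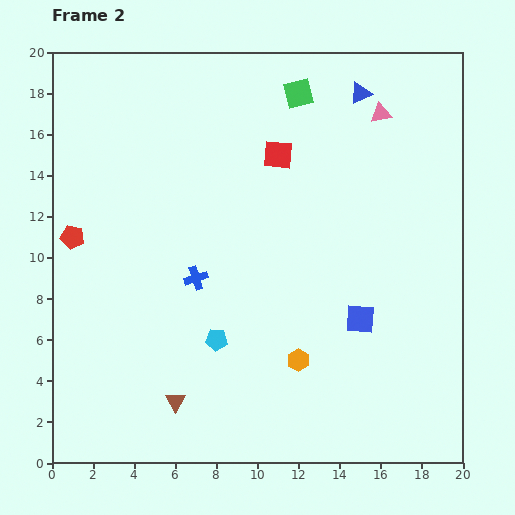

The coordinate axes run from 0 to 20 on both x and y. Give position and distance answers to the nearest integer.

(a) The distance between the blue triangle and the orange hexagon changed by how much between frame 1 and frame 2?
+1

Distance in frame 1: 12. Distance in frame 2: 13.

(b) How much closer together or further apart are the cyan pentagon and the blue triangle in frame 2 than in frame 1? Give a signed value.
-2

Distance in frame 1: 16. Distance in frame 2: 14.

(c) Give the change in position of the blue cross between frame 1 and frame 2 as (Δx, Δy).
(0, -2)

The blue cross was at (7, 11) in frame 1 and (7, 9) in frame 2.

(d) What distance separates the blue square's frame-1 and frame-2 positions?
4

The blue square moved from (17, 4) to (15, 7), a distance of √(2² + 3²) ≈ 4.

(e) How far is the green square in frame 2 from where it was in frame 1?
2

The green square moved from (14, 19) to (12, 18), a distance of √(2² + 1²) ≈ 2.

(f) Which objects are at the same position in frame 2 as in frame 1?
the pink triangle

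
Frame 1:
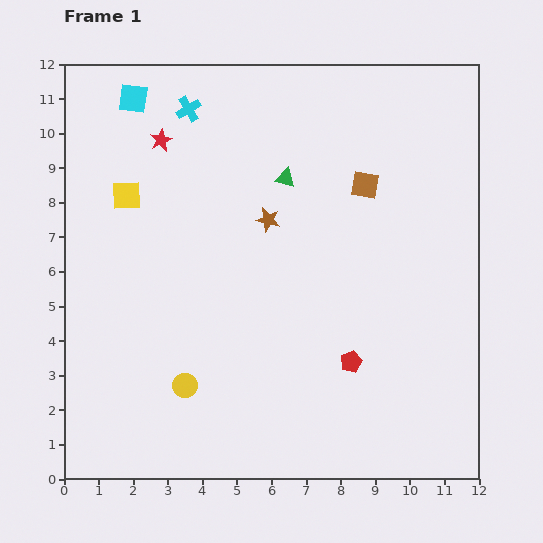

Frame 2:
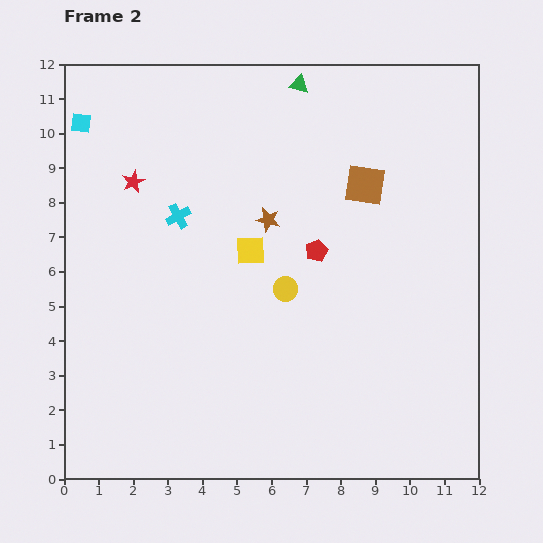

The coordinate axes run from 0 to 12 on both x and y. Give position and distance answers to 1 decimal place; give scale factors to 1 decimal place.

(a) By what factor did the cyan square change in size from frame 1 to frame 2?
0.7×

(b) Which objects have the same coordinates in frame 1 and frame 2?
the brown square, the brown star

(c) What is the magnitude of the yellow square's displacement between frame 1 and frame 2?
3.9

The yellow square moved from (1.8, 8.2) to (5.4, 6.6), a distance of √(3.6² + 1.6²) ≈ 3.9.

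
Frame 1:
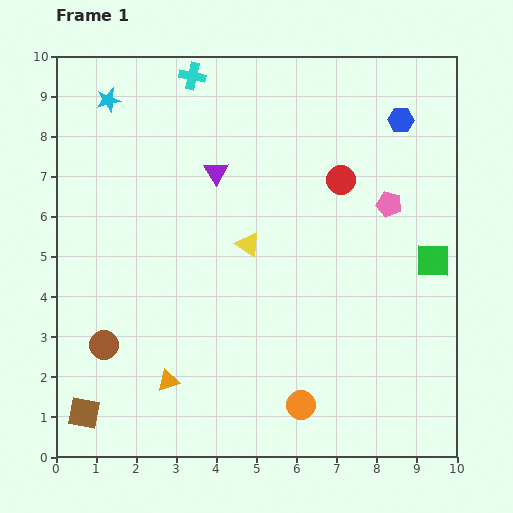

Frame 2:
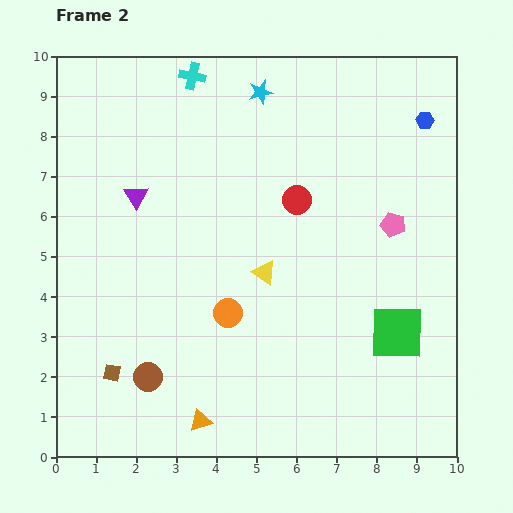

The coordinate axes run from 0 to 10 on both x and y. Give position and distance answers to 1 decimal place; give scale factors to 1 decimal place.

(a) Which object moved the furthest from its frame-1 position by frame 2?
the cyan star

(moved 3.8; next 2.9)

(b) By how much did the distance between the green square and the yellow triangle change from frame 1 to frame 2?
-1.0

Distance in frame 1: 4.6. Distance in frame 2: 3.6.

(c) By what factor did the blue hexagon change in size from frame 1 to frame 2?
0.7×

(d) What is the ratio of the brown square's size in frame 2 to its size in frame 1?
0.6×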